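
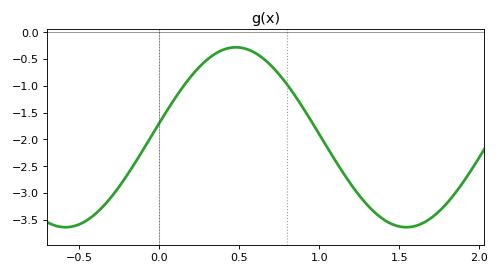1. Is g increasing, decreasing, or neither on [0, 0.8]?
neither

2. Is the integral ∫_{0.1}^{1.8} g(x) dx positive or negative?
negative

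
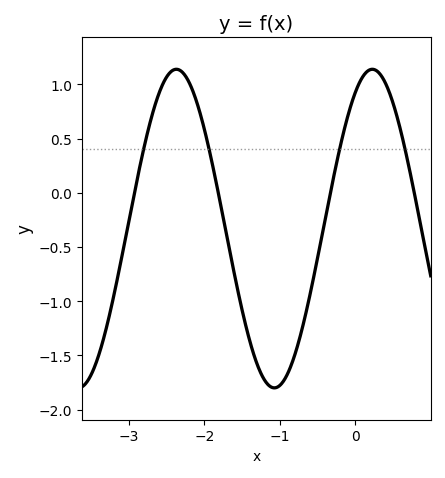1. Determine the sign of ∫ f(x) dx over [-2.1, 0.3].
negative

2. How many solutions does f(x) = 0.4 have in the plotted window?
4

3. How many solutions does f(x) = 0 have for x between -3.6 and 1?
4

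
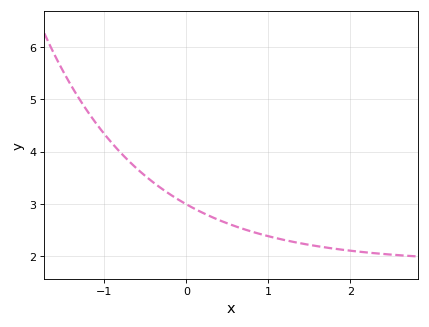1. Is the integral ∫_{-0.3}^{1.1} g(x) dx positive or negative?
positive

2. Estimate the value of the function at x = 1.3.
2.3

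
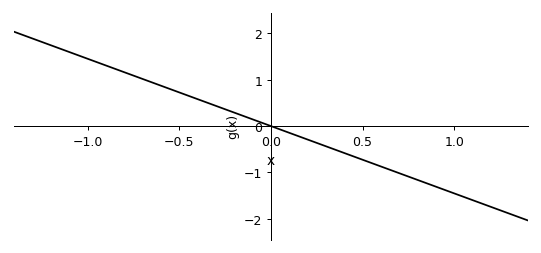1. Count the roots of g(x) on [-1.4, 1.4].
1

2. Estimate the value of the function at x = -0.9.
1.3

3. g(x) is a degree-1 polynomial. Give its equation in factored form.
y = -1.45(x - 0)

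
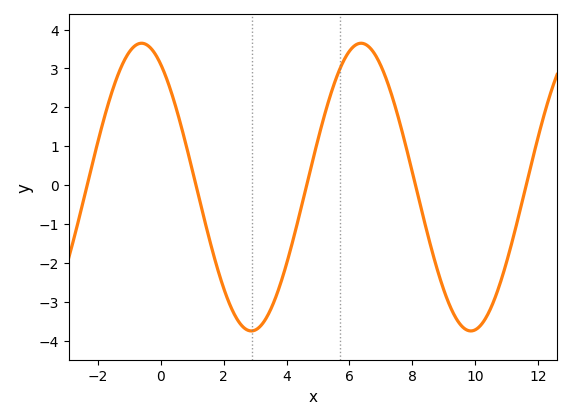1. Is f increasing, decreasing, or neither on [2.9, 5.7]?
increasing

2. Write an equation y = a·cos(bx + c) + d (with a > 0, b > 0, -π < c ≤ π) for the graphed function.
y = 3.7cos(0.9x + 0.55) - 0.05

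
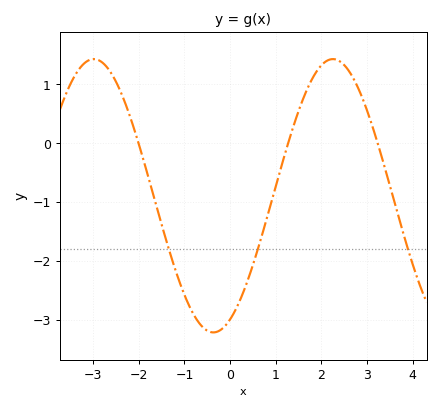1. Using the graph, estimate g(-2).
-0.011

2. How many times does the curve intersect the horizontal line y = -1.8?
3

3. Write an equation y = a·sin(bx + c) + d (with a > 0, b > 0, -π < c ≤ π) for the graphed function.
y = 2.32sin(1.2x - 1.13) - 0.89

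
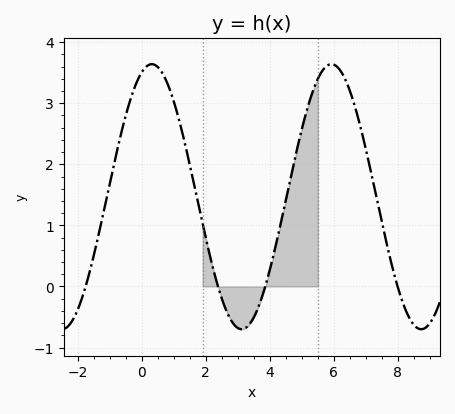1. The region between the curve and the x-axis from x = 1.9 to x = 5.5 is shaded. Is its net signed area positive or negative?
positive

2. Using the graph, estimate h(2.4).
-0.036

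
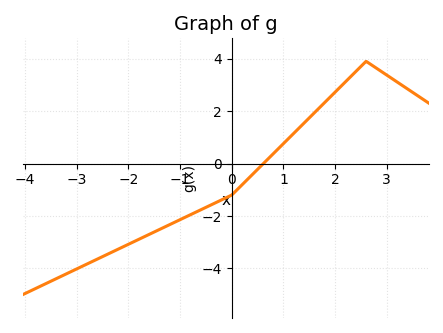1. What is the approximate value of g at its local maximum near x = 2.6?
3.9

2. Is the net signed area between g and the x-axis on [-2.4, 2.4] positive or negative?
negative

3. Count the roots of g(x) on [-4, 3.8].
1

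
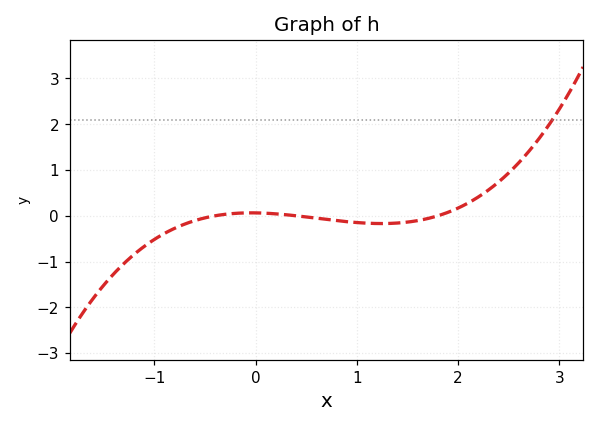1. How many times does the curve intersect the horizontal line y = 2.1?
1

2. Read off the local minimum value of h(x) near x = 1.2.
-0.2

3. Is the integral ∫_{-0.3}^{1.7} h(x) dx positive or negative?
negative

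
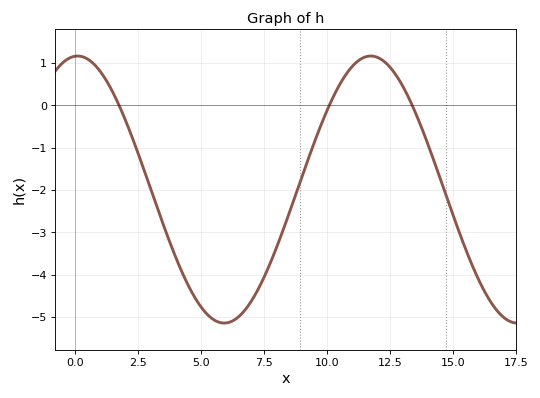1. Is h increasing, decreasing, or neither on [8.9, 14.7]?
neither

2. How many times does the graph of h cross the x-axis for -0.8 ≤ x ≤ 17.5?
3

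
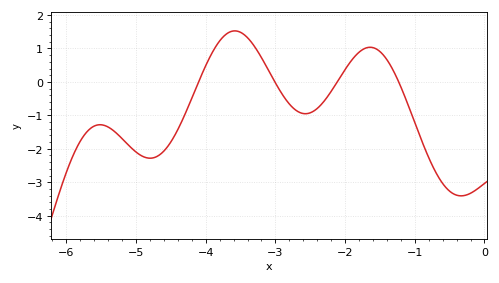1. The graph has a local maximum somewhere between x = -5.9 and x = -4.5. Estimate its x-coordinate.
-5.5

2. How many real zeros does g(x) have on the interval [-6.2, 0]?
4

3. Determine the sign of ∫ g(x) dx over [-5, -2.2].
negative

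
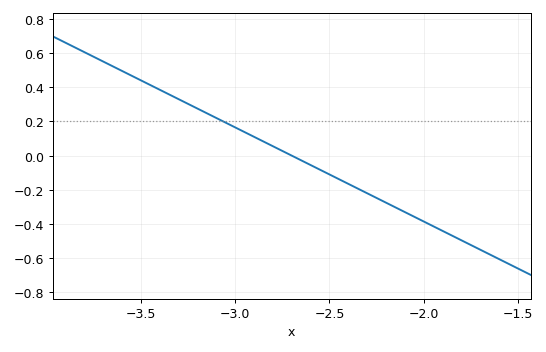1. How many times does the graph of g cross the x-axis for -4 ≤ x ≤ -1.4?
1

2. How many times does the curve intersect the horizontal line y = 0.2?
1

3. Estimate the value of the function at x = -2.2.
-0.28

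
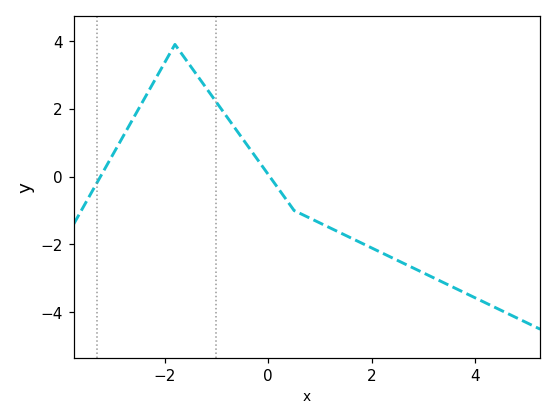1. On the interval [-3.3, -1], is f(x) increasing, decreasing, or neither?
neither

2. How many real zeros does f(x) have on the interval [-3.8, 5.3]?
2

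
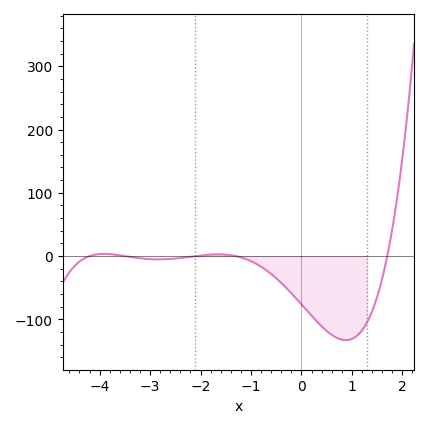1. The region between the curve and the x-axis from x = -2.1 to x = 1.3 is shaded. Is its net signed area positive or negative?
negative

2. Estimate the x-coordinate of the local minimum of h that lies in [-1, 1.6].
0.9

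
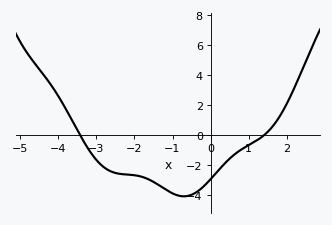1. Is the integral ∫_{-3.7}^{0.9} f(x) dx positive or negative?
negative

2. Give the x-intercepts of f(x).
-3.4, 1.4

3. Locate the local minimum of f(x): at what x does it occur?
-0.8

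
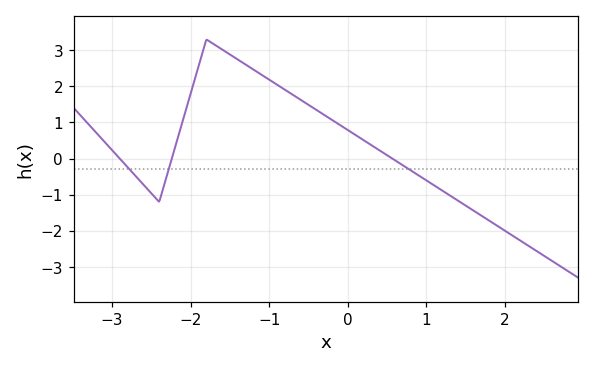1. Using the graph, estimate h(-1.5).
2.9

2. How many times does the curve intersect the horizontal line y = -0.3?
3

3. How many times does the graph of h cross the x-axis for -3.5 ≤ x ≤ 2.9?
3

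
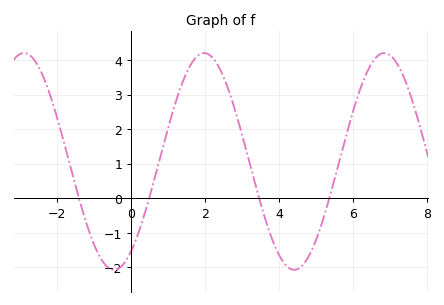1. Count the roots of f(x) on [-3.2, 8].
4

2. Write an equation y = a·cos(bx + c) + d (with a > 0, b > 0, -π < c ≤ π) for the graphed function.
y = 3.14cos(1.29x - 2.55) + 1.07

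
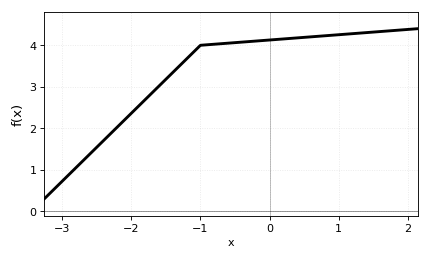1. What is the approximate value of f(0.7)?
4.2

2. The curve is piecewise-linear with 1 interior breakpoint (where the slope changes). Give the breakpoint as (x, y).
(-1, 4)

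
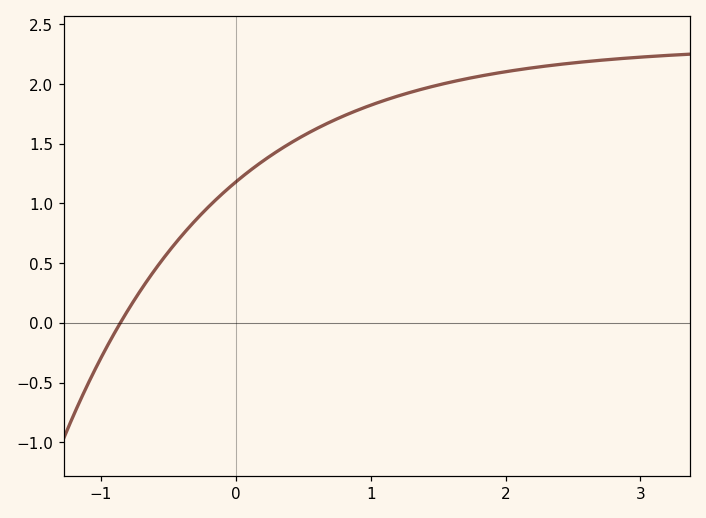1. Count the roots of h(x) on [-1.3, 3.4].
1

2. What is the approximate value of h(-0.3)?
0.85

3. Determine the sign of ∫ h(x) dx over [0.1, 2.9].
positive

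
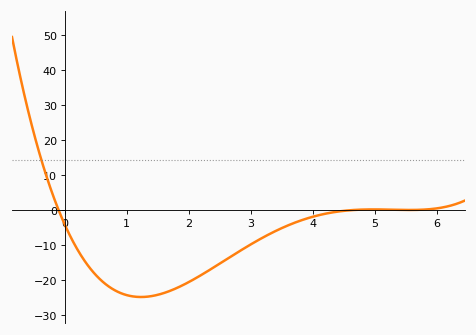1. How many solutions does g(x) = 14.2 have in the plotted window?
1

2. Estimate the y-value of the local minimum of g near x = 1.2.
-24.9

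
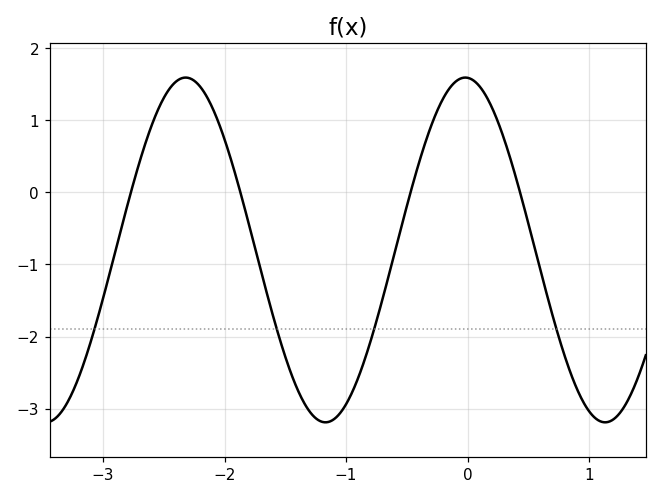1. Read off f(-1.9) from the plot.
0.183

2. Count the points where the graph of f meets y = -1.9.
4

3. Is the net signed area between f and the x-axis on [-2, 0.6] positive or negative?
negative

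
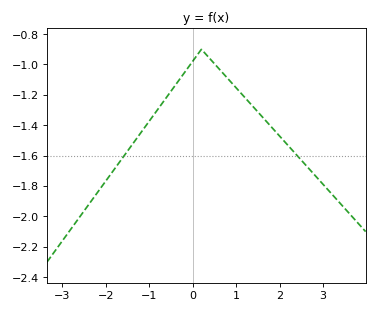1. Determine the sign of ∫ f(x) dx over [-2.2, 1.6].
negative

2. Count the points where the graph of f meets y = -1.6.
2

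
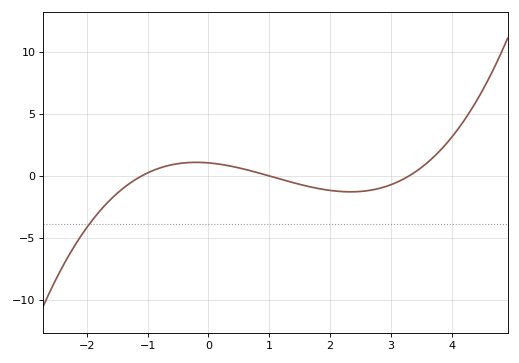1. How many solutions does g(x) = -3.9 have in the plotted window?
1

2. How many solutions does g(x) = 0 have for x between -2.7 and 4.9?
3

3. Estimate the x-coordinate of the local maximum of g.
-0.203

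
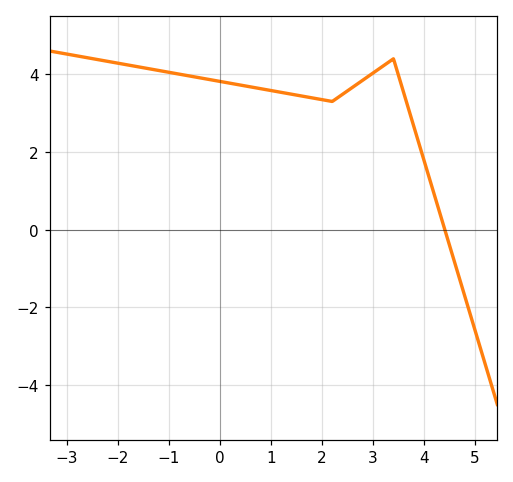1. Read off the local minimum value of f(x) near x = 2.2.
3.3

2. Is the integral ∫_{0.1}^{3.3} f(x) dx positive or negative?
positive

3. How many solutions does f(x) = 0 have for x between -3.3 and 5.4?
1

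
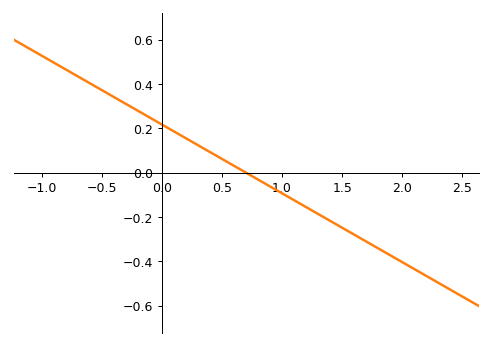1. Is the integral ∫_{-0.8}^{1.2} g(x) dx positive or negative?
positive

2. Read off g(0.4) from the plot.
0.1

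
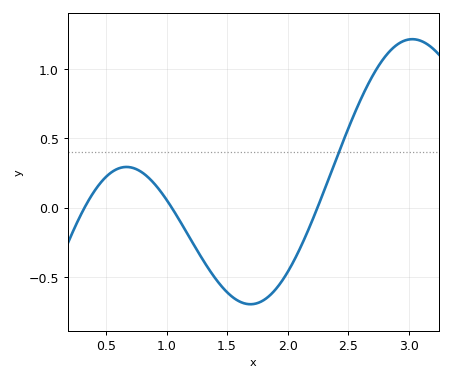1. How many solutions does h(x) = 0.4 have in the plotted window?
1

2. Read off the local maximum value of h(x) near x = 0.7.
0.3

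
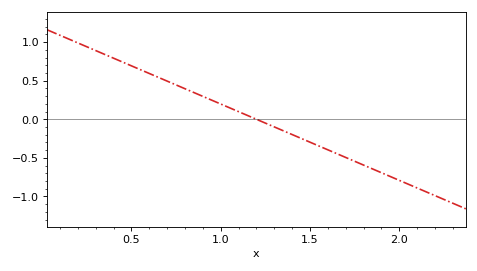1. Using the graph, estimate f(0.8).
0.396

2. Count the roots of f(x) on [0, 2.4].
1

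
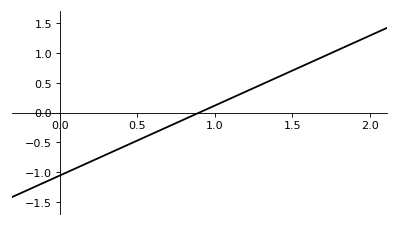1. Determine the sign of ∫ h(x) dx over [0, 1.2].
negative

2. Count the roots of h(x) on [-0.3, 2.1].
1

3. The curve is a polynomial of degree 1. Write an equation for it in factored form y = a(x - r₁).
y = 1.17(x - 0.9)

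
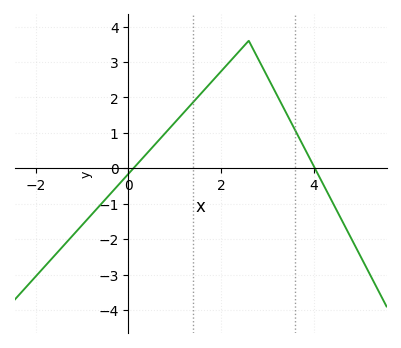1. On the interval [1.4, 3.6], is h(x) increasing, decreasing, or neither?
neither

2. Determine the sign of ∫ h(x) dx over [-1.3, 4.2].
positive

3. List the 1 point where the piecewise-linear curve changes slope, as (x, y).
(2.6, 3.6)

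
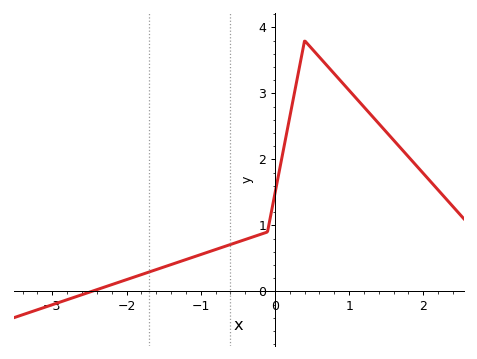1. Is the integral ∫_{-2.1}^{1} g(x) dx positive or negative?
positive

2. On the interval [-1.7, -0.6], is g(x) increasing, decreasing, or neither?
increasing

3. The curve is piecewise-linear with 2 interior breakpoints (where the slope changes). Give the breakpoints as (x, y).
(-0.1, 0.9); (0.4, 3.8)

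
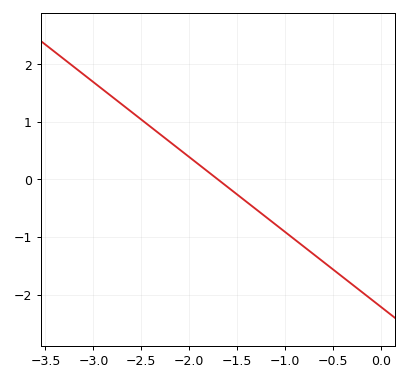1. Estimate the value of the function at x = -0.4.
-1.7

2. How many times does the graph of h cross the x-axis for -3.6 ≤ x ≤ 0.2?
1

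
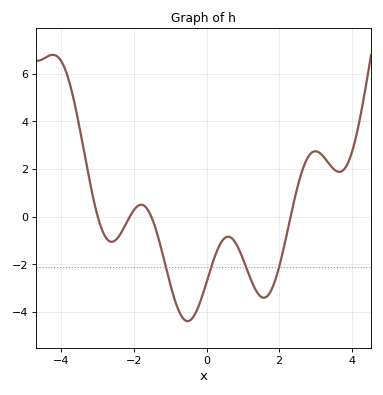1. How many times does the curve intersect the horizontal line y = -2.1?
4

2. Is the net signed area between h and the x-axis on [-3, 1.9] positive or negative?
negative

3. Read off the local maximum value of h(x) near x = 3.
2.74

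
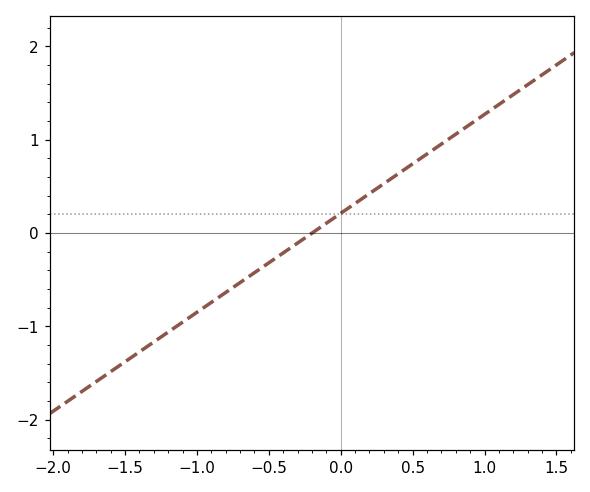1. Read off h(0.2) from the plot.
0.4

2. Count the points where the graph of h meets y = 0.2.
1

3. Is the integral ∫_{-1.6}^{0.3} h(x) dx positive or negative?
negative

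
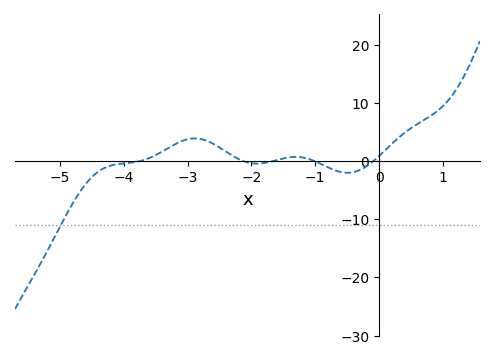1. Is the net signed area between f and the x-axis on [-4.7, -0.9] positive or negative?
positive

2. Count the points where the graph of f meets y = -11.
1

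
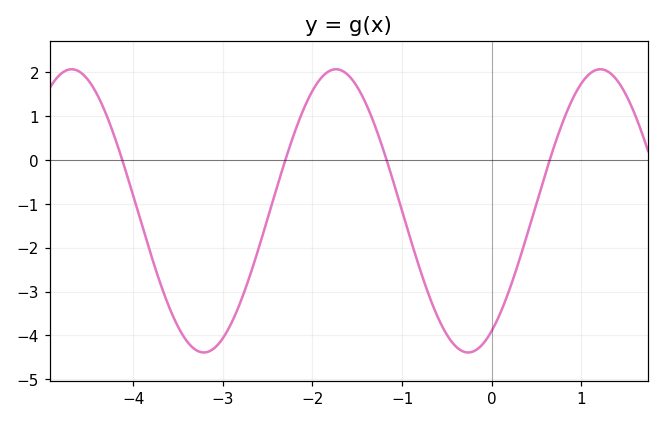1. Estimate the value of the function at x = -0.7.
-3.09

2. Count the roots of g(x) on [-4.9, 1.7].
4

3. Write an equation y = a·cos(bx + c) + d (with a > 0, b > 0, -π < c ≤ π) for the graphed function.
y = 3.23cos(2.13x - 2.58) - 1.16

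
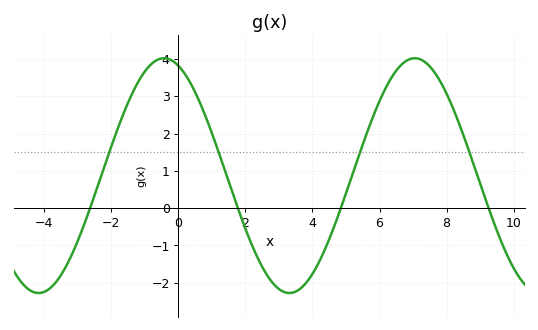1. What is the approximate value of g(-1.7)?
2.39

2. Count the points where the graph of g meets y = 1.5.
4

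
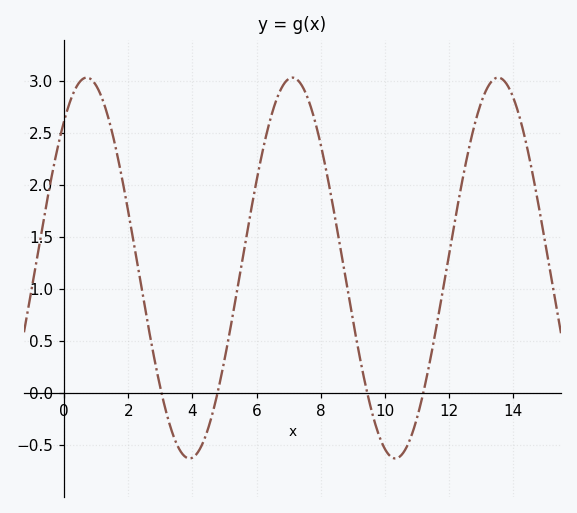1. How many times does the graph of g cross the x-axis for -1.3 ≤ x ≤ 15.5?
4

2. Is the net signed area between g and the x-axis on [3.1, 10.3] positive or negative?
positive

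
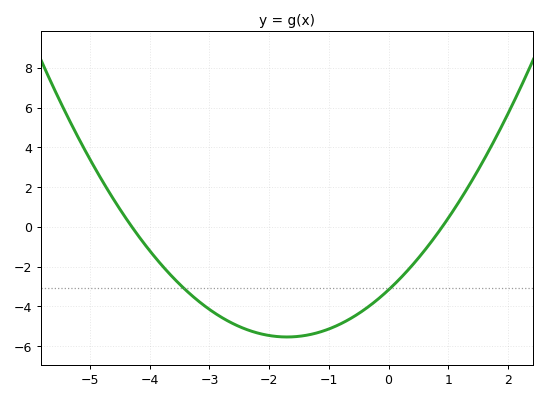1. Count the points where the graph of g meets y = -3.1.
2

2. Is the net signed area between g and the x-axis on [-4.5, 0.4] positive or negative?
negative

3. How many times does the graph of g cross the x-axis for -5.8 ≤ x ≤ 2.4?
2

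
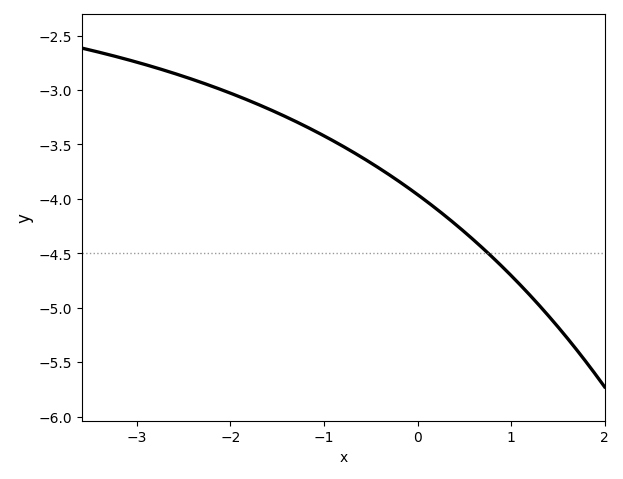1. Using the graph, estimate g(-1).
-3.42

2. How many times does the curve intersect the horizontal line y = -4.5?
1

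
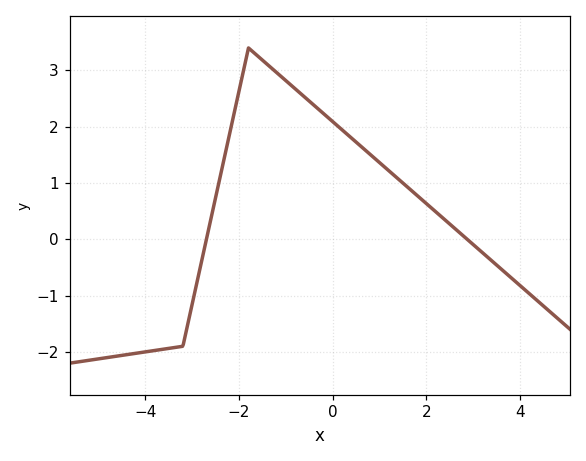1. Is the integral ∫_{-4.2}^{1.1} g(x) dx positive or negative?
positive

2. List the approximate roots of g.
-2.6, 2.8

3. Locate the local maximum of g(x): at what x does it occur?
-1.8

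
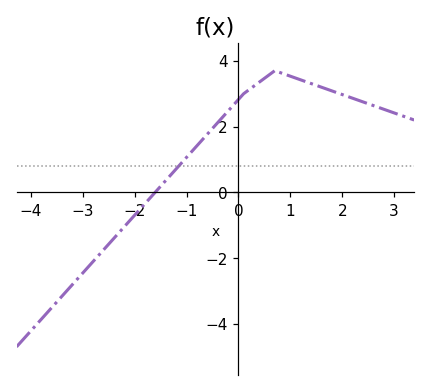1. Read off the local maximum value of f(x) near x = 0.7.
3.6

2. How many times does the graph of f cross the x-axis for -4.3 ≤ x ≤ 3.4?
1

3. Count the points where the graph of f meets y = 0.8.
1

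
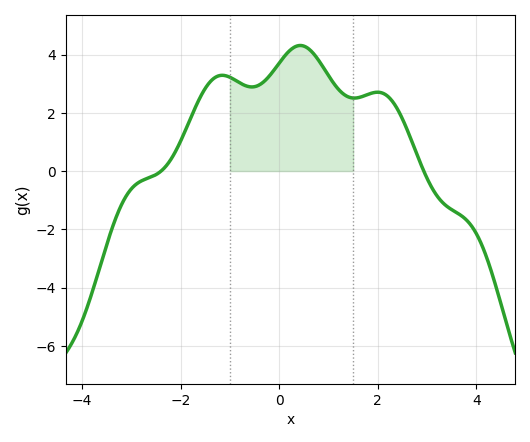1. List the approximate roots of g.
-2.4, 3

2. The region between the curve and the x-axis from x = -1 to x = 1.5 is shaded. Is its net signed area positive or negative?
positive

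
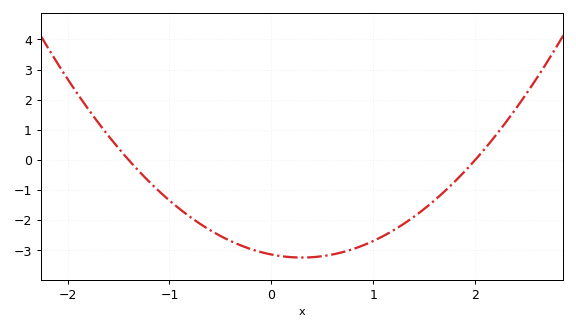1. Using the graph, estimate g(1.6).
-1.3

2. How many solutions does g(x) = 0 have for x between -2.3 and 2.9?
2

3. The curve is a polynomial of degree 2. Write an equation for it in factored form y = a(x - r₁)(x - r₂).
y = 1.12(x + 1.4)(x - 2)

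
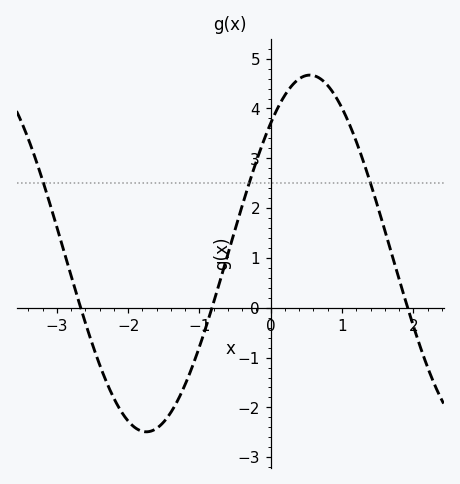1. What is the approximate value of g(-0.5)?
1.57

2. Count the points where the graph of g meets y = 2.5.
3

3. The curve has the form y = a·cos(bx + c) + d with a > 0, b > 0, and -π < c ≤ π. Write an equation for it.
y = 3.58cos(1.37x - 0.752) + 1.09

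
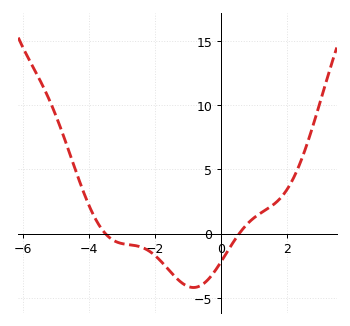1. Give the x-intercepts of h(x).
-3.4, 0.6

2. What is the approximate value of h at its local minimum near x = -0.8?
-4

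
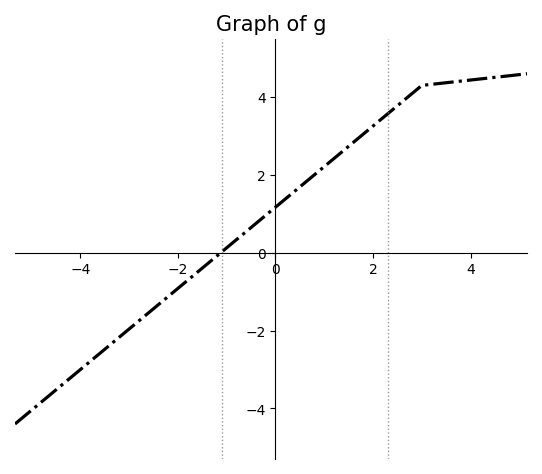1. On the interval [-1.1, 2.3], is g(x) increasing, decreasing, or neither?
increasing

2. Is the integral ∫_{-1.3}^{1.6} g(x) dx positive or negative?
positive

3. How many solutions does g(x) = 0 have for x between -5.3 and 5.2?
1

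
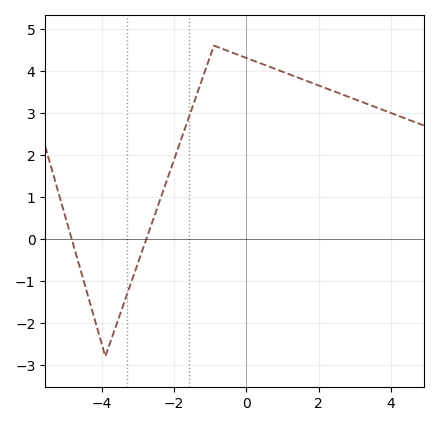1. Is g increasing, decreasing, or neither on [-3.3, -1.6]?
increasing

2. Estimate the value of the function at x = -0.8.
4.6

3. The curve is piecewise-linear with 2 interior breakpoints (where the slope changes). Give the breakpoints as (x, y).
(-3.9, -2.8); (-0.9, 4.6)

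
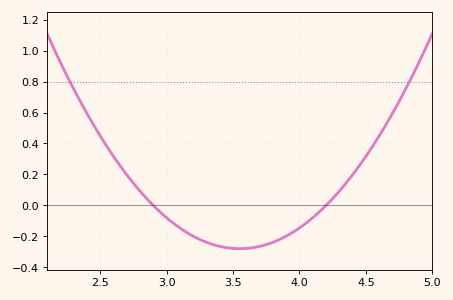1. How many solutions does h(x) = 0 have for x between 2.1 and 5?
2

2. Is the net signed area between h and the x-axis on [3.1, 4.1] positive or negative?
negative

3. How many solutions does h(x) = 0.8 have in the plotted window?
2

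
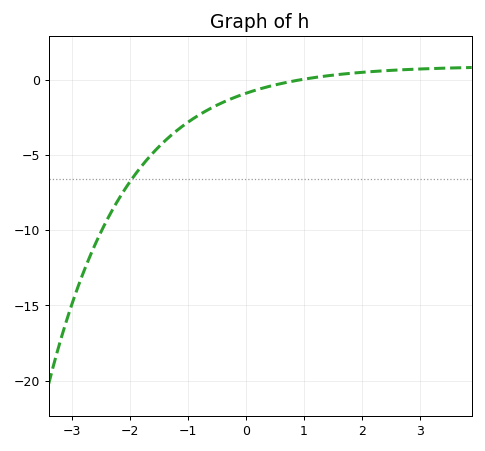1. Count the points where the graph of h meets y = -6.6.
1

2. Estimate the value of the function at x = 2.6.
0.64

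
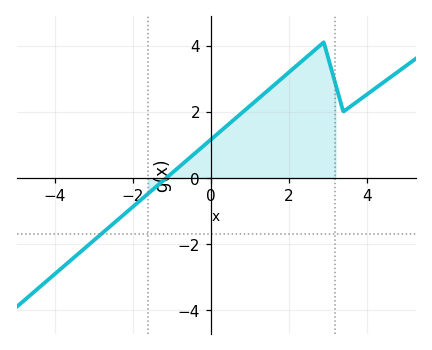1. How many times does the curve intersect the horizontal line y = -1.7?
1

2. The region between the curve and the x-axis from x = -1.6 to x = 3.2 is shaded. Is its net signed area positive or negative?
positive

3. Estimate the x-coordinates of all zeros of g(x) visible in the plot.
-1.14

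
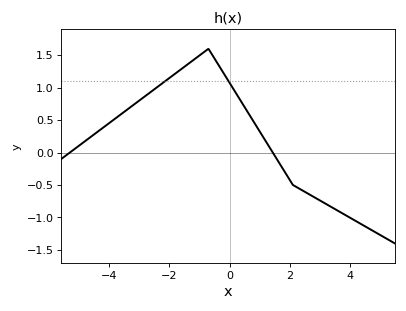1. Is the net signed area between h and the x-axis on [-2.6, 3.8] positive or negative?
positive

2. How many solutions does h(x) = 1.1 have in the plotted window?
2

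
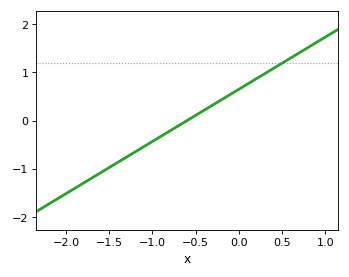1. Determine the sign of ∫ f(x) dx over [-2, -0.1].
negative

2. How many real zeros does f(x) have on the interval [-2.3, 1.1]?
1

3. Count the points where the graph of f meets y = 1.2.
1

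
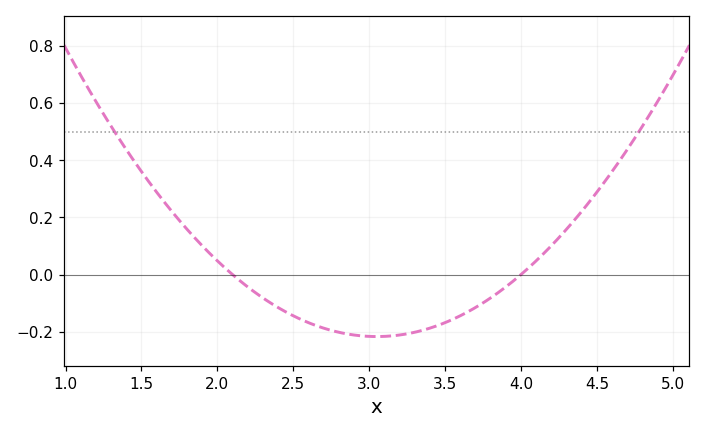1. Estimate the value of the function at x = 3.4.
-0.18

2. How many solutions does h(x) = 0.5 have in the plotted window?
2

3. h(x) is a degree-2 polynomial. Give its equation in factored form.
y = 0.24(x - 2.1)(x - 4)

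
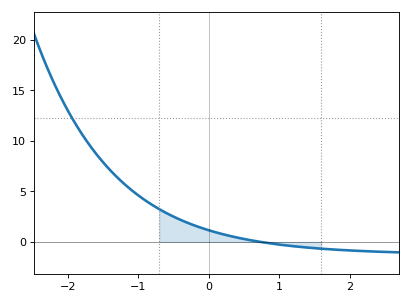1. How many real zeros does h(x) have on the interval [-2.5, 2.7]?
1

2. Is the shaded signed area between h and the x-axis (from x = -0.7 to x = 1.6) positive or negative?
positive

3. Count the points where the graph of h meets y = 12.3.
1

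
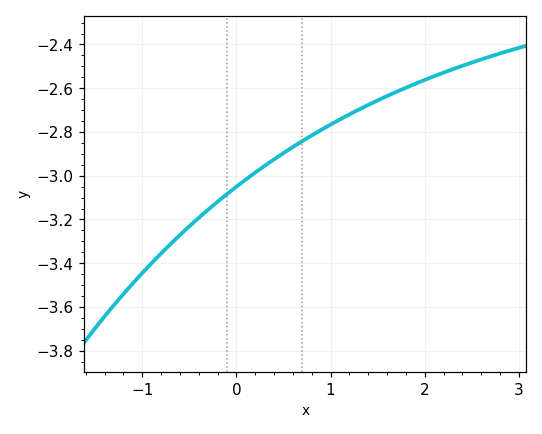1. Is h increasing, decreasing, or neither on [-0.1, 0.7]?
increasing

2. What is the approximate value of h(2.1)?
-2.55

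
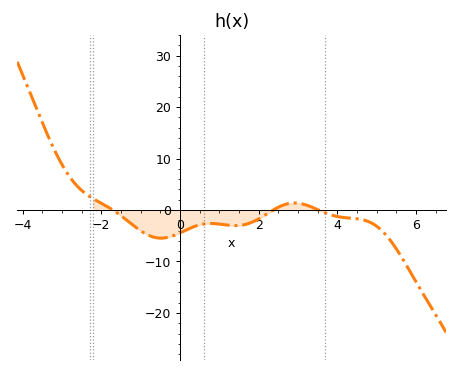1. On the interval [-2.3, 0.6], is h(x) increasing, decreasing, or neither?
neither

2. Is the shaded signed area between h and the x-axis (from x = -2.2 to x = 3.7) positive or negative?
negative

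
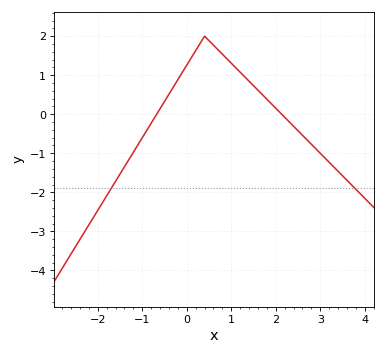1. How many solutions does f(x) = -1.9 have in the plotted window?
2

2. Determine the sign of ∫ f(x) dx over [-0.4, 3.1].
positive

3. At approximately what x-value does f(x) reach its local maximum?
0.4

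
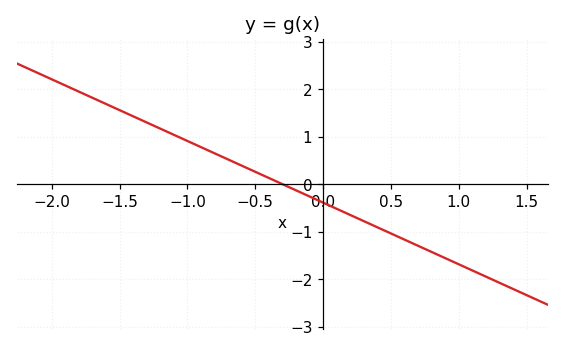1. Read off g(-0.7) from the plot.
0.5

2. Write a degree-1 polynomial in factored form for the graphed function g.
y = -1.3(x + 0.3)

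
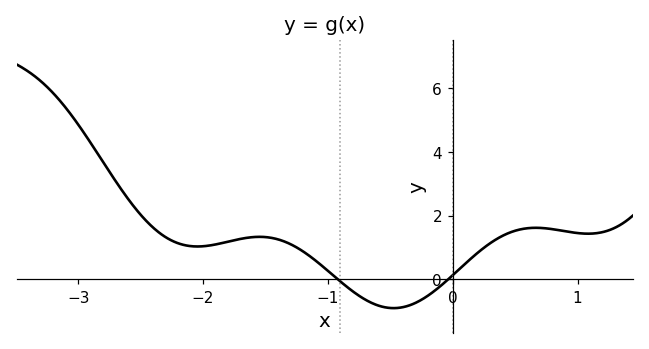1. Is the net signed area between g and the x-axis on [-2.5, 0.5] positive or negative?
positive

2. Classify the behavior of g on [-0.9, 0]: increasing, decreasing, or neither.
neither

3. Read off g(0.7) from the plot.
1.6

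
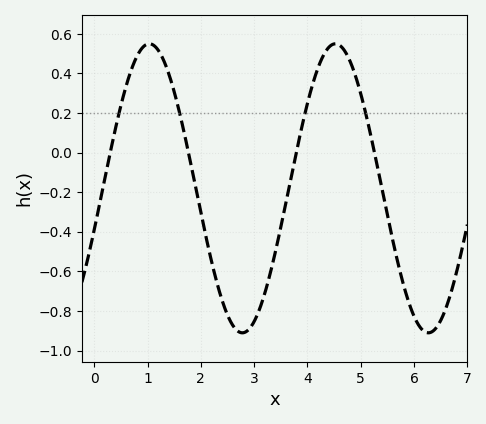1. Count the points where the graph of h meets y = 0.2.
4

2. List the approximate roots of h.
0.3, 1.77, 3.79, 5.26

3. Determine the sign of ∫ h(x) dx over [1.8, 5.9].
negative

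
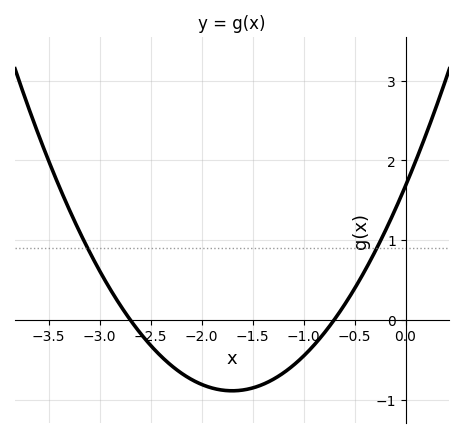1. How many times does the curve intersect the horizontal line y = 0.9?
2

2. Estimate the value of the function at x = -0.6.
0.187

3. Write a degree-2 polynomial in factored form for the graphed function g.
y = 0.89(x + 2.7)(x + 0.7)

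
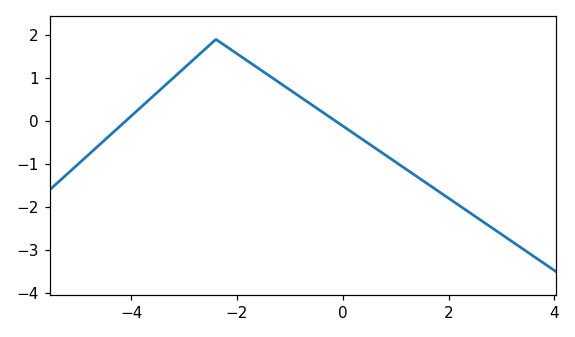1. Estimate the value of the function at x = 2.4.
-2.1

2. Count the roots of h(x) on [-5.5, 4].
2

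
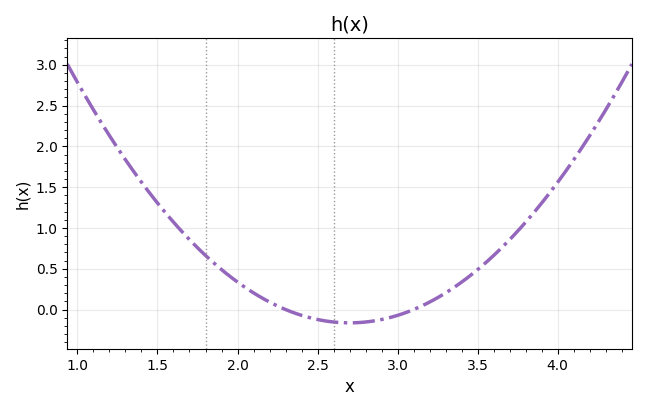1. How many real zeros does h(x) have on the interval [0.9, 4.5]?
2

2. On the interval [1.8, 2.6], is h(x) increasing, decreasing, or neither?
decreasing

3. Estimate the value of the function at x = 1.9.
0.5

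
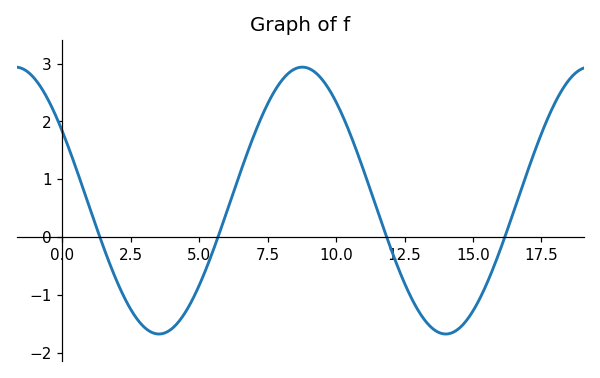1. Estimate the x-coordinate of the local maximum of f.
9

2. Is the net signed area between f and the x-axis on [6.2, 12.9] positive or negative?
positive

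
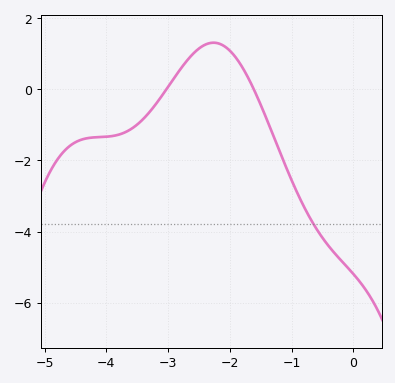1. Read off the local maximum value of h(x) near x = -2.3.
1.4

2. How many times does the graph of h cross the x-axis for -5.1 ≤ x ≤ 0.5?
2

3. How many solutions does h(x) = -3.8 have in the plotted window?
1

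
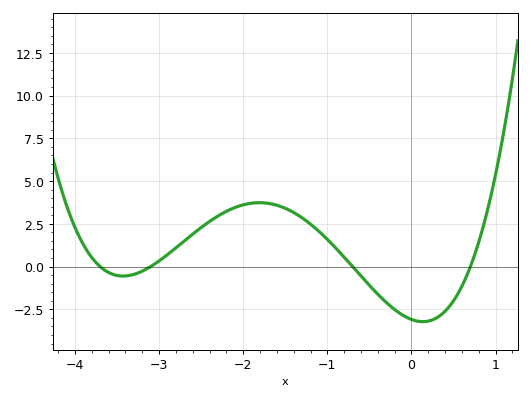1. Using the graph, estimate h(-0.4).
-1.6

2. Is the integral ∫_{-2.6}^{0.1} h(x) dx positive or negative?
positive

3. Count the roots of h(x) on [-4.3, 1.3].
4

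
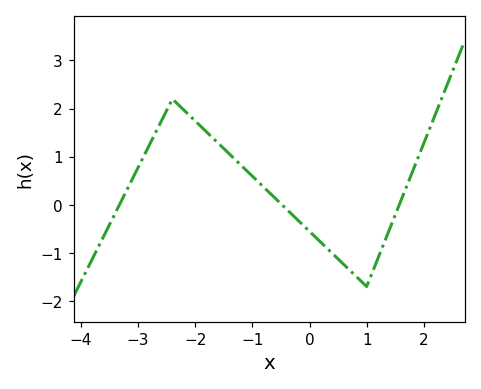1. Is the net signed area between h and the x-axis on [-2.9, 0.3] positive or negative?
positive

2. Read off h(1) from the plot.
-1.7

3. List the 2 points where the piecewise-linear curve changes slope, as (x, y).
(-2.4, 2.2); (1, -1.7)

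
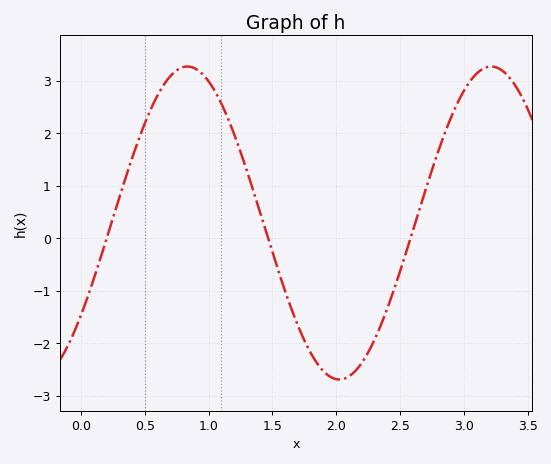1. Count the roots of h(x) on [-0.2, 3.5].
3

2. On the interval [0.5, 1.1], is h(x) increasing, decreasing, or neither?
neither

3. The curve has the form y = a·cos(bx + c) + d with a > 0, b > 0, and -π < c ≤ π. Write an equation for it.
y = 2.98cos(2.6x - 2.2) + 0.29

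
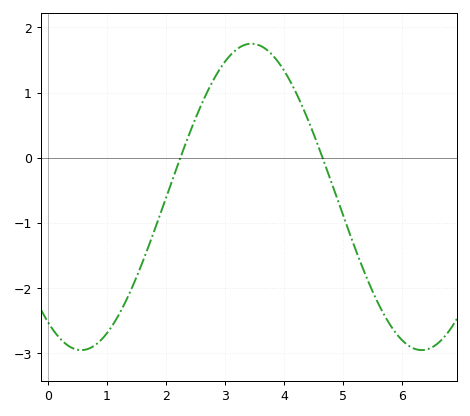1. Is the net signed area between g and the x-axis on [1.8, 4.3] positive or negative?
positive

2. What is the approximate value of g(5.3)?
-1.61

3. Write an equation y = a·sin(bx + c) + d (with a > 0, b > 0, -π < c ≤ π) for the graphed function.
y = 2.35sin(1.09x - 2.19) - 0.6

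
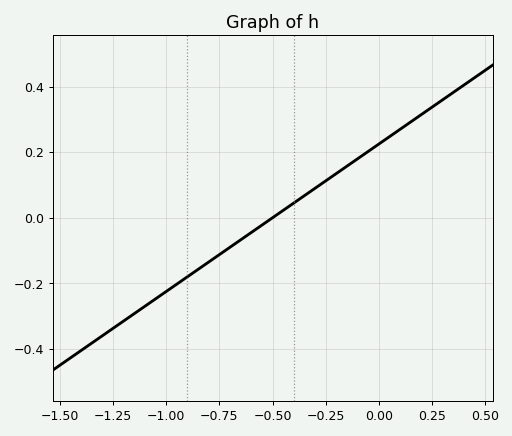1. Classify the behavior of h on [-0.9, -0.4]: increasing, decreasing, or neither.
increasing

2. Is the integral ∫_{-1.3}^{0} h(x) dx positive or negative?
negative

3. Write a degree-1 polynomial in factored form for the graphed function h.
y = 0.45(x + 0.5)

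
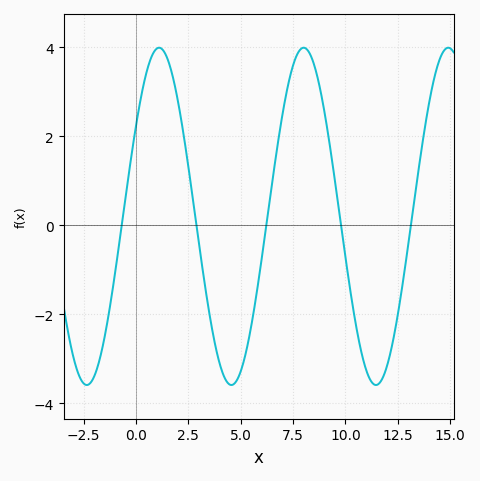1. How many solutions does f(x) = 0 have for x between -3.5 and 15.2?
5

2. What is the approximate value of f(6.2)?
-0.07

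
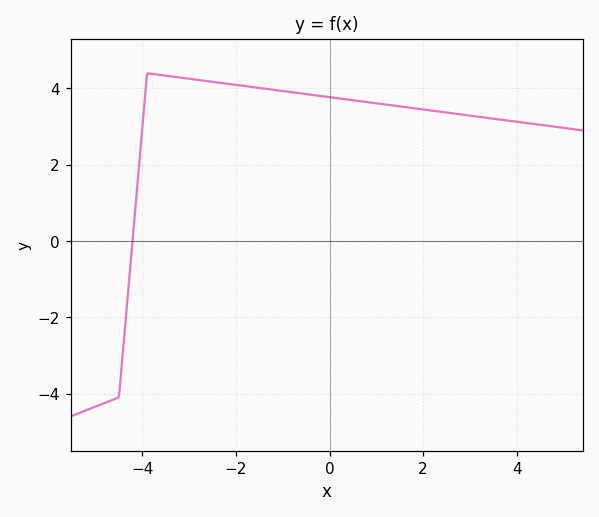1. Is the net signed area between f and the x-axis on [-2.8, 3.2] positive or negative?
positive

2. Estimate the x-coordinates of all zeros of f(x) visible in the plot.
-4.2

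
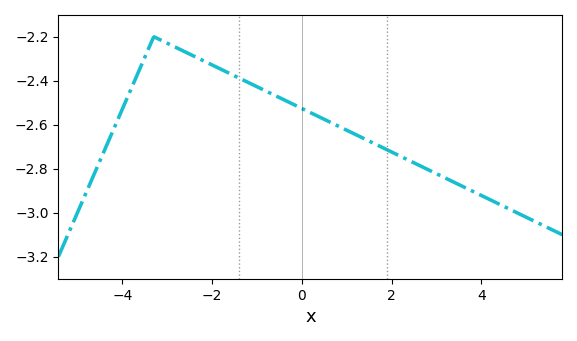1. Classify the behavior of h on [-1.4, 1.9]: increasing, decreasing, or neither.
decreasing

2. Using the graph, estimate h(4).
-2.92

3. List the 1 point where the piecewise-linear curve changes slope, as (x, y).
(-3.3, -2.2)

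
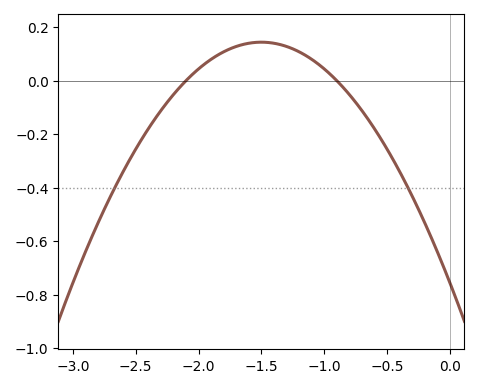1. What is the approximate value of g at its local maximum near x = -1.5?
0.14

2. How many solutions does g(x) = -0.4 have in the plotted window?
2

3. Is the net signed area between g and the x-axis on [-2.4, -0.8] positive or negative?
positive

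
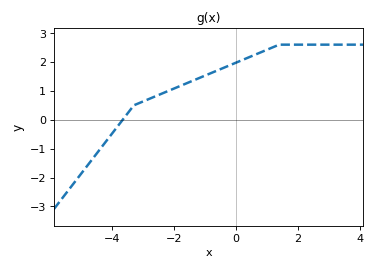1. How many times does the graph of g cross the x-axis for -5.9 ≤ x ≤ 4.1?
1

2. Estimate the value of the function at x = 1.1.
2.5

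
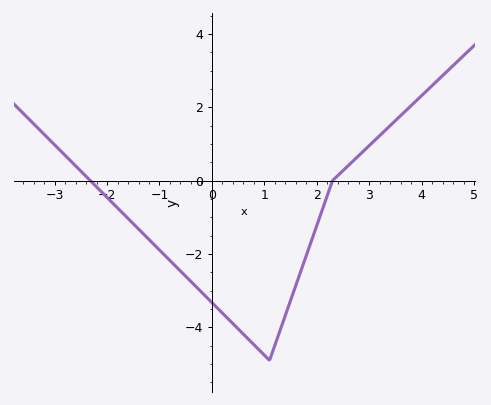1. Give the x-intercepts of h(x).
-2.32, 2.3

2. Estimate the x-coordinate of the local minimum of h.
1.1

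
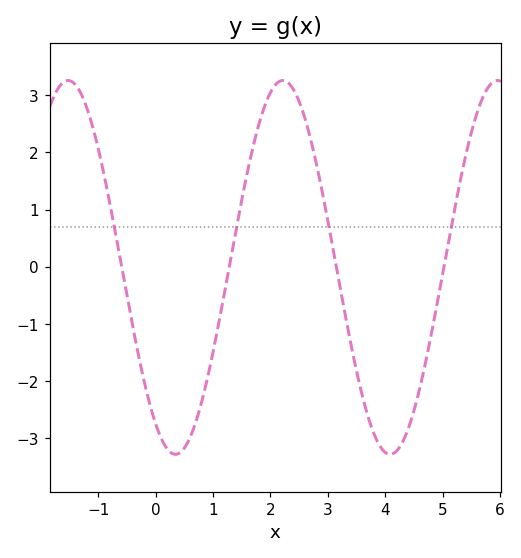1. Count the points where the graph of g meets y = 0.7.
4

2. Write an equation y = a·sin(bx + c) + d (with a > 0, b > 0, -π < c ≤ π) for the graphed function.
y = 3.27sin(1.68x - 2.15) - 0.01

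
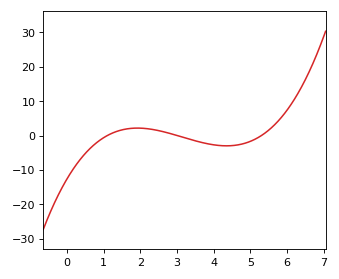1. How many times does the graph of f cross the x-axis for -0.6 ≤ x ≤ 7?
3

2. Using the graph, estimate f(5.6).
3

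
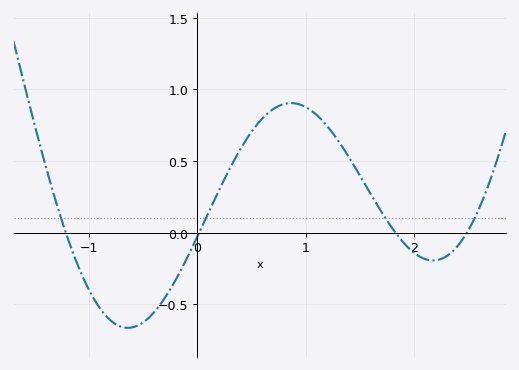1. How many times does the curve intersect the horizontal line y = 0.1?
4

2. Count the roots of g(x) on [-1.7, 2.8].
4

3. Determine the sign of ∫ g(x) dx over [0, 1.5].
positive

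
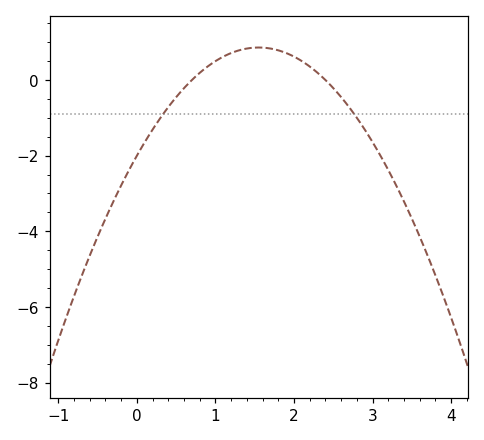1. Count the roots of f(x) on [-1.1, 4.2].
2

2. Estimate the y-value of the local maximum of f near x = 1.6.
0.86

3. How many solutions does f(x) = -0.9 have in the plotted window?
2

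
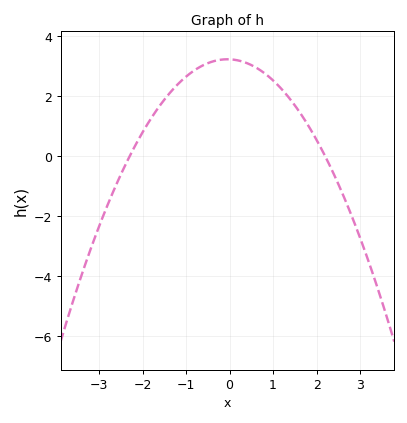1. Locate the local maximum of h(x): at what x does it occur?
0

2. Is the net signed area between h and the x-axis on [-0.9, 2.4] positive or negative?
positive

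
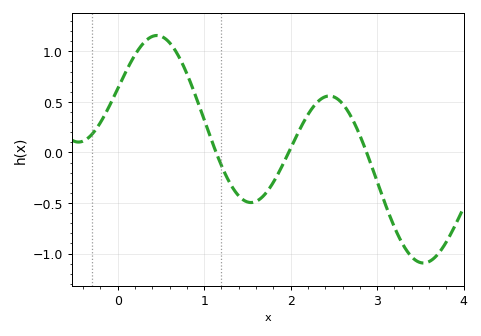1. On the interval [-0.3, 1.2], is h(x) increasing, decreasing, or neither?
neither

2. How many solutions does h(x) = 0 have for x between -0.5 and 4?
3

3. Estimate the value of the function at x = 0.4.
1.15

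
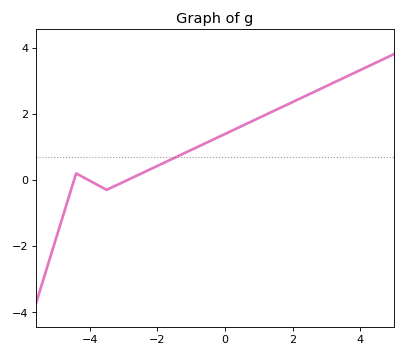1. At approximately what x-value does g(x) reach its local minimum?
-3.5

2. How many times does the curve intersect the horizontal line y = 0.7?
1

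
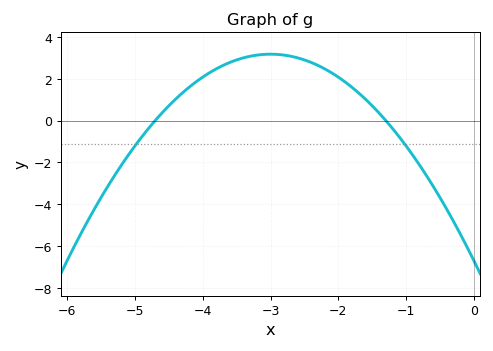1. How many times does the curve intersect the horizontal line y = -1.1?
2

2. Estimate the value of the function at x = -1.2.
-0.4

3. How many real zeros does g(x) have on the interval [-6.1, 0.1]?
2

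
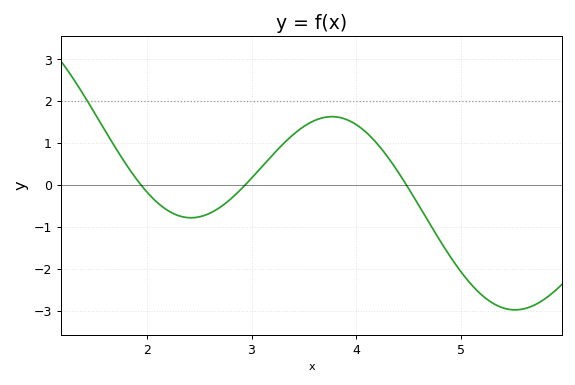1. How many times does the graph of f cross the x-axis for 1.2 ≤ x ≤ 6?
3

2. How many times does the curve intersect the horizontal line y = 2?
1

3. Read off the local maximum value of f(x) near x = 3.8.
1.64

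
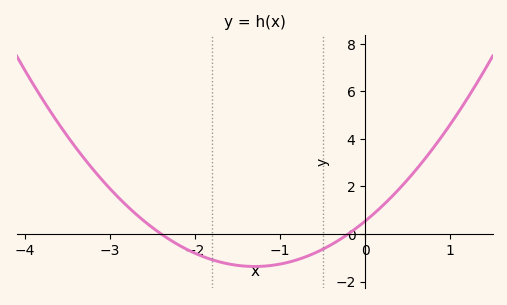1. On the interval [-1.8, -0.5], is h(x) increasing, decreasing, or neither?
neither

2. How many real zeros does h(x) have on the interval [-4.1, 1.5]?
2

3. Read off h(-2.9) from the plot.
1.53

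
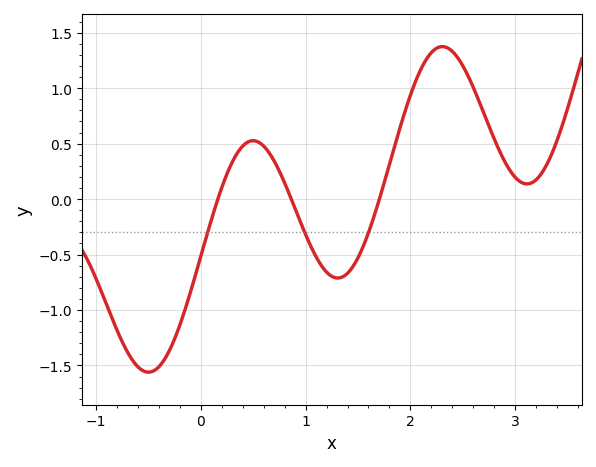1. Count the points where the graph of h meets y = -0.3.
3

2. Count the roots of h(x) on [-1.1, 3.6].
3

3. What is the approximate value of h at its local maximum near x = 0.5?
0.55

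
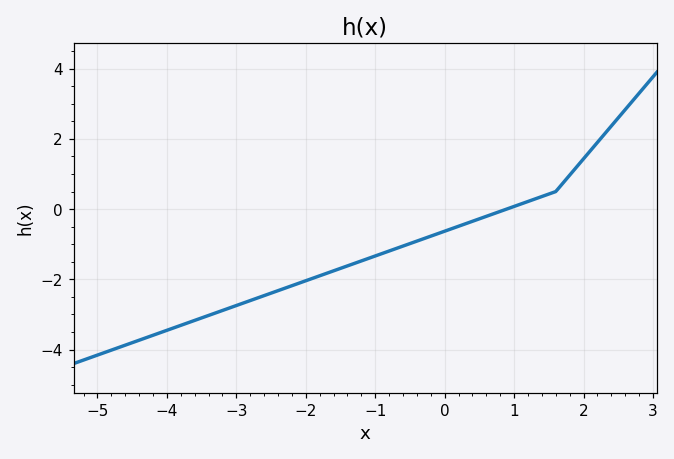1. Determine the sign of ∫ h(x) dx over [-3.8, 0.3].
negative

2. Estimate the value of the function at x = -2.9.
-2.68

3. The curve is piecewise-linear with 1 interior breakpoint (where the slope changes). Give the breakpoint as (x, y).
(1.6, 0.5)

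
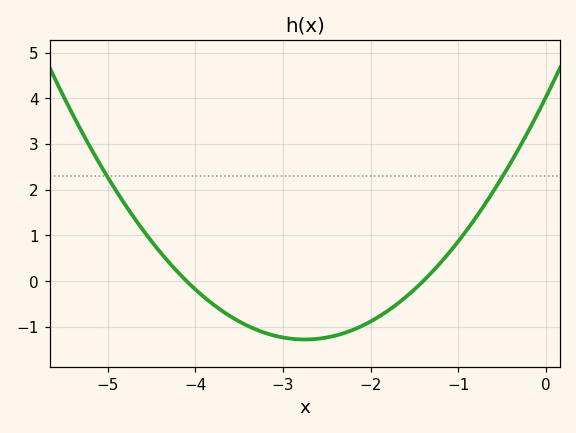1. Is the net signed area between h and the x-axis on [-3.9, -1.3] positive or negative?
negative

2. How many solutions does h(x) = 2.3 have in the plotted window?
2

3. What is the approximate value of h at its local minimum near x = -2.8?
-1.28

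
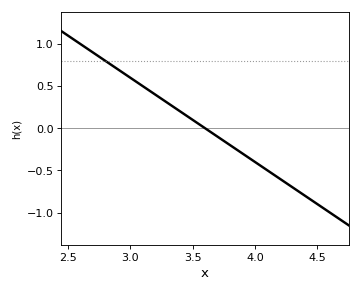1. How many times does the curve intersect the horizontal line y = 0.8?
1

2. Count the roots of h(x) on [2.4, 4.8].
1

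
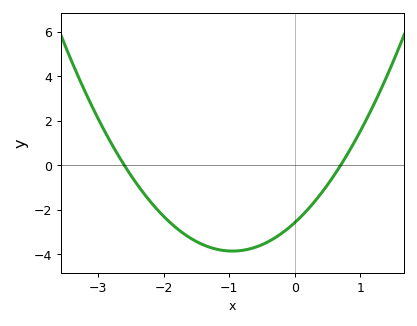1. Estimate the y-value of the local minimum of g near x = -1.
-3.8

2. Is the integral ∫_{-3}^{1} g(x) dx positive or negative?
negative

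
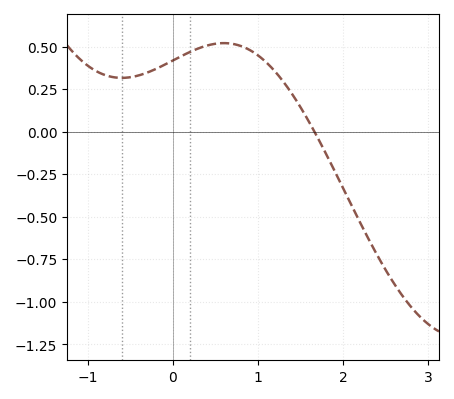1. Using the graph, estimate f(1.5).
0.14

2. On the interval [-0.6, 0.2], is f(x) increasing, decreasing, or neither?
increasing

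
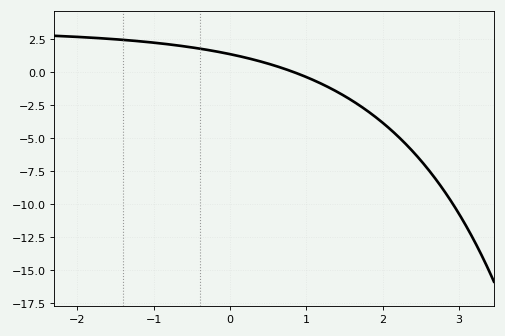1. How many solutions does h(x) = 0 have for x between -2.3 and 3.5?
1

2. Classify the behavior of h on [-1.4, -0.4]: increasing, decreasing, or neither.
decreasing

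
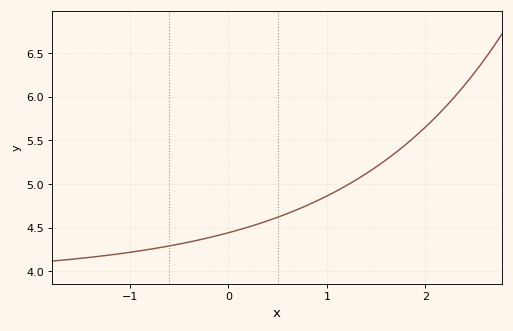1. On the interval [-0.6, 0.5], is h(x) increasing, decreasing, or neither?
increasing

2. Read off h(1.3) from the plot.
5.05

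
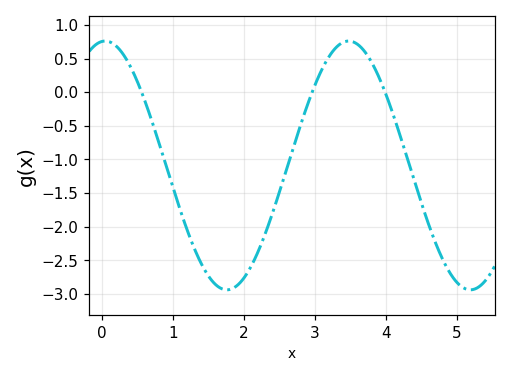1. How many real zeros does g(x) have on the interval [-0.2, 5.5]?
3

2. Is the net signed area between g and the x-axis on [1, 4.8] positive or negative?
negative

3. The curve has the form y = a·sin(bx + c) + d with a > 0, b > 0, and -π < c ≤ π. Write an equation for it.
y = 1.85sin(1.83x + 1.49) - 1.09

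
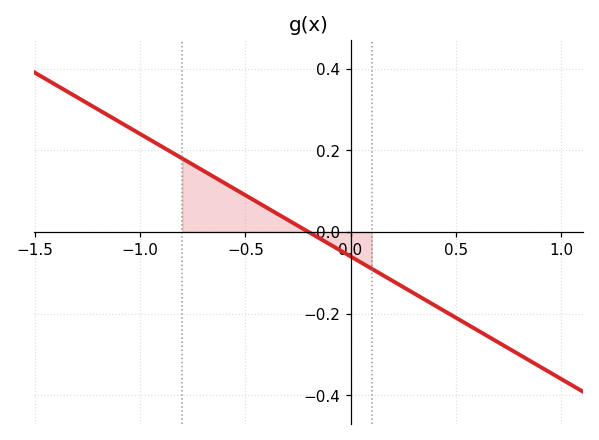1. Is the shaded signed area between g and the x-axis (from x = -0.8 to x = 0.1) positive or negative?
positive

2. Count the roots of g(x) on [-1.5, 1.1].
1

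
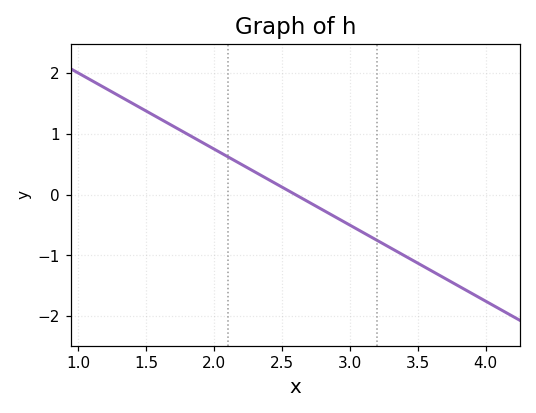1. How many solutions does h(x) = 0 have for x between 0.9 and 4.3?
1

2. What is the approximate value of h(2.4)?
0.25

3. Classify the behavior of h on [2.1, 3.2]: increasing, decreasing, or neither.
decreasing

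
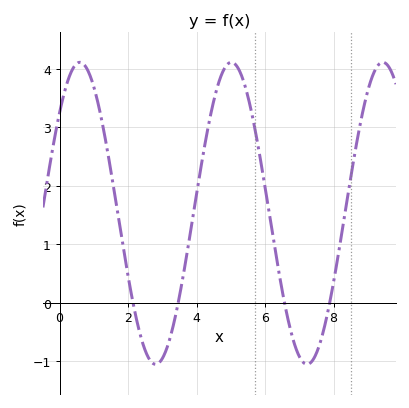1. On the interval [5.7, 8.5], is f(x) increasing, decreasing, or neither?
neither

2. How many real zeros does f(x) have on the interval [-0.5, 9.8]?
4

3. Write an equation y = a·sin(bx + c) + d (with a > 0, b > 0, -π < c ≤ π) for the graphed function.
y = 2.58sin(1.4x + 0.73) + 1.53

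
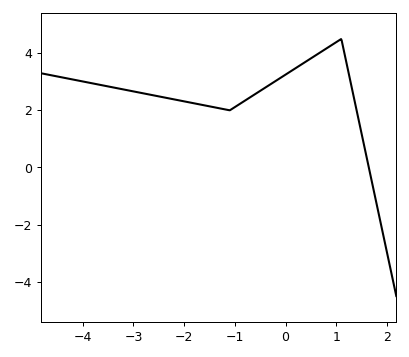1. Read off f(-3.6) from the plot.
2.87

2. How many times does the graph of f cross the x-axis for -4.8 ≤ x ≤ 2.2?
1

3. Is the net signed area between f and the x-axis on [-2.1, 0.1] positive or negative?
positive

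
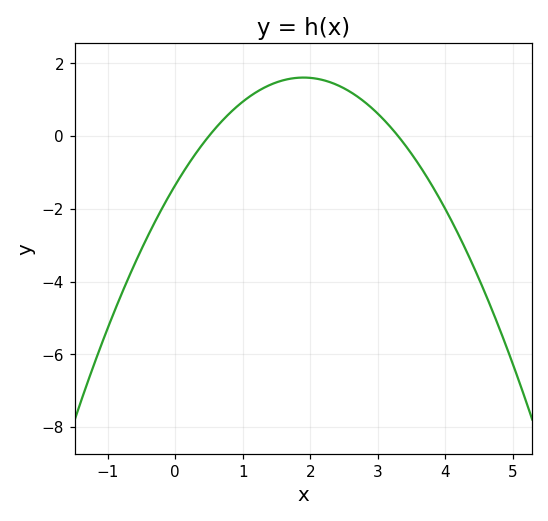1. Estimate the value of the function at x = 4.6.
-4.4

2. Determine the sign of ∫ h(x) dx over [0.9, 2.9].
positive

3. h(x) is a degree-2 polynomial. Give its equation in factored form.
y = -0.82(x - 0.5)(x - 3.3)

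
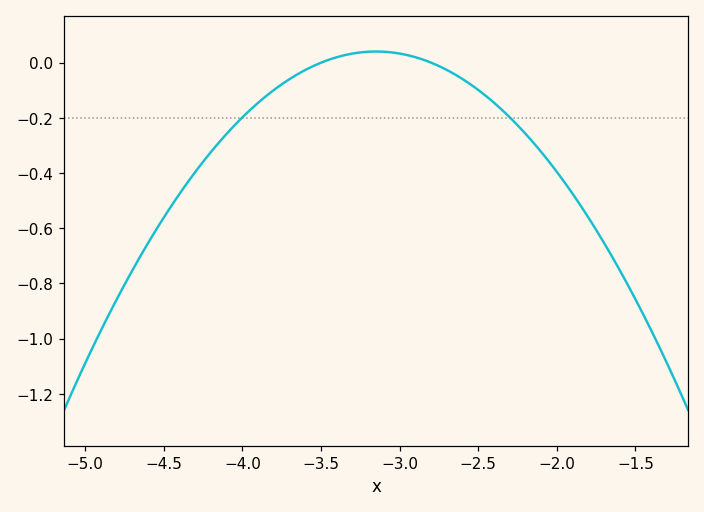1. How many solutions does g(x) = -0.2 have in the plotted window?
2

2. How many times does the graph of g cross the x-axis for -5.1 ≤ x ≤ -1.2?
2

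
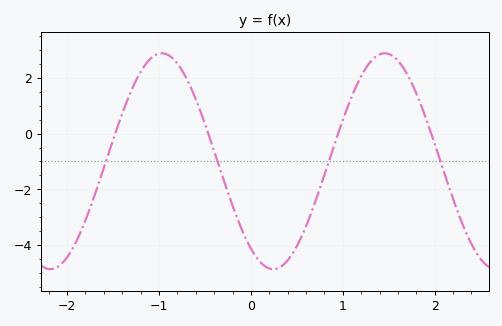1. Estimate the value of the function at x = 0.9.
-0.484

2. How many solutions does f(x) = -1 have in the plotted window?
4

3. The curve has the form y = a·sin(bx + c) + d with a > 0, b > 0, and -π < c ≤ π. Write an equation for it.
y = 3.87sin(2.59x - 2.2) - 0.99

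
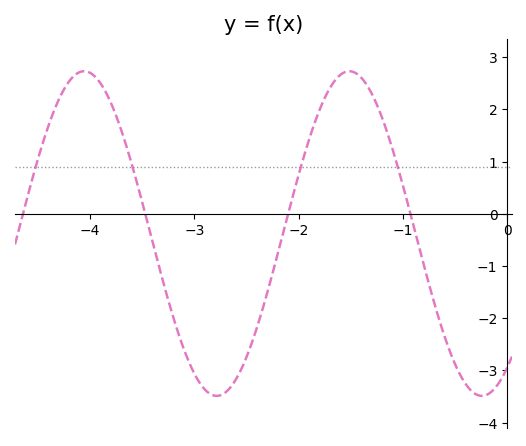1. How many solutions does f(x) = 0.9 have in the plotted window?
4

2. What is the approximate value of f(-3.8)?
2.12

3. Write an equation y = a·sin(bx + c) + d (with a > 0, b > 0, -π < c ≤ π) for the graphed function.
y = 3.11sin(2.47x - 0.972) - 0.38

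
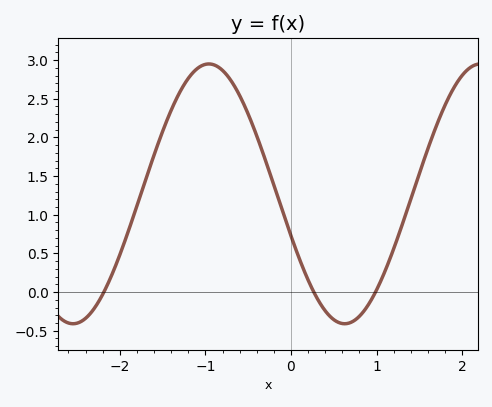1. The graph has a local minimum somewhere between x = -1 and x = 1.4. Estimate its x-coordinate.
0.626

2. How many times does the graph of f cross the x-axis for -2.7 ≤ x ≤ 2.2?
3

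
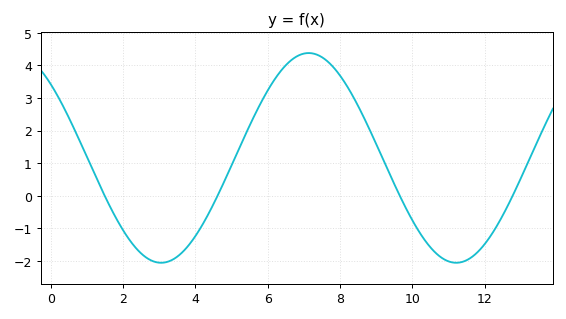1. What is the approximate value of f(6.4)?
3.88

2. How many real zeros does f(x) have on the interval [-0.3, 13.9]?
4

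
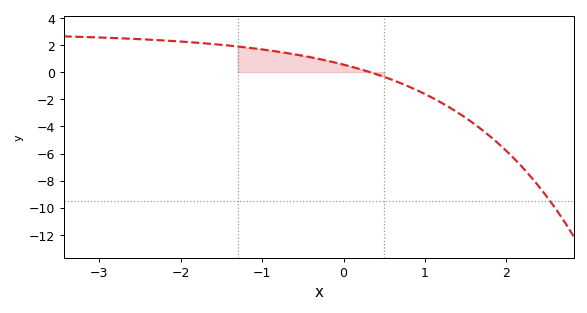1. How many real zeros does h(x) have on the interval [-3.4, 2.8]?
1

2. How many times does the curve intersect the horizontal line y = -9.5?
1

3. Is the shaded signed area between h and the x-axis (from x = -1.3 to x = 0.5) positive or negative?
positive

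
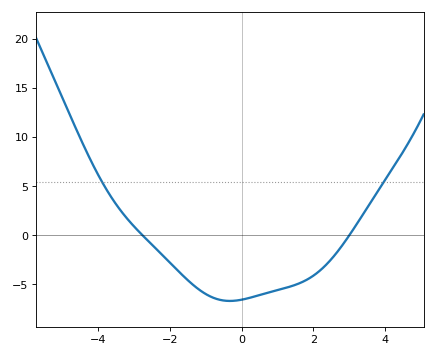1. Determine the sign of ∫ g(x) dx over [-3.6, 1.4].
negative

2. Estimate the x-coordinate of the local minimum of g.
-0.4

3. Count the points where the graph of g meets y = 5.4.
2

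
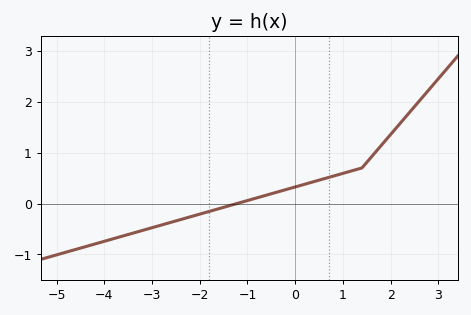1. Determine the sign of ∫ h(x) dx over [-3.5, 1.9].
positive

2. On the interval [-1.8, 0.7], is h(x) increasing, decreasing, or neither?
increasing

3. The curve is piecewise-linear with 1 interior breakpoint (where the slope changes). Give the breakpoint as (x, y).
(1.4, 0.7)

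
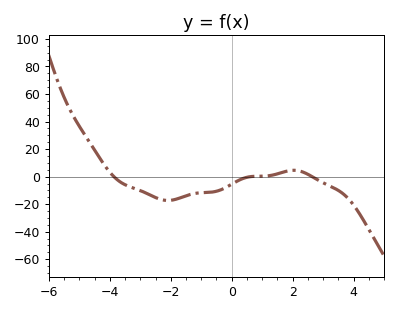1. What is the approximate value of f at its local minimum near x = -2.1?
-18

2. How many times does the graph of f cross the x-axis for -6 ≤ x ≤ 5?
3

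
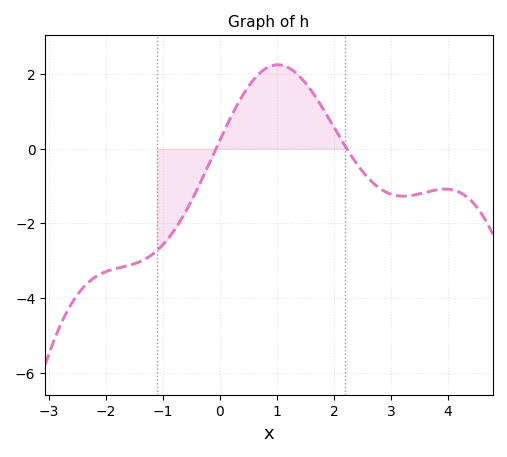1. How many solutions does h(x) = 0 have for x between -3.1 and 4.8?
2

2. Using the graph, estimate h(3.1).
-1.26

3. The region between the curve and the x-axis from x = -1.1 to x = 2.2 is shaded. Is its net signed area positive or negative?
positive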